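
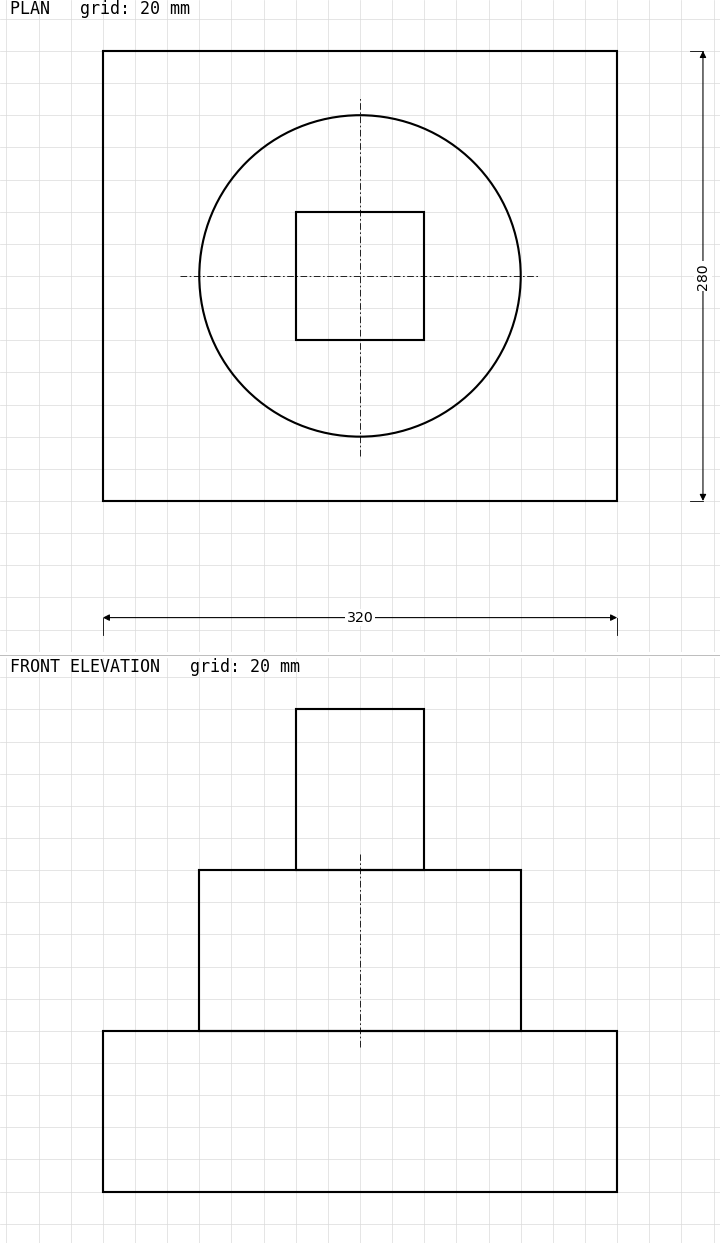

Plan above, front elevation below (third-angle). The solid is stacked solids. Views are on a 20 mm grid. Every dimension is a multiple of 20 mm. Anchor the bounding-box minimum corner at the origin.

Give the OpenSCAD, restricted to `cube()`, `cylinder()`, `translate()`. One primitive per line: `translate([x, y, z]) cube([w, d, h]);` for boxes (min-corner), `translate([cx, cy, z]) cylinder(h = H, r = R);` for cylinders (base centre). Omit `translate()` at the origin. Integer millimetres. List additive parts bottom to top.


cube([320, 280, 100]);
translate([160, 140, 100]) cylinder(h = 100, r = 100);
translate([120, 100, 200]) cube([80, 80, 100]);


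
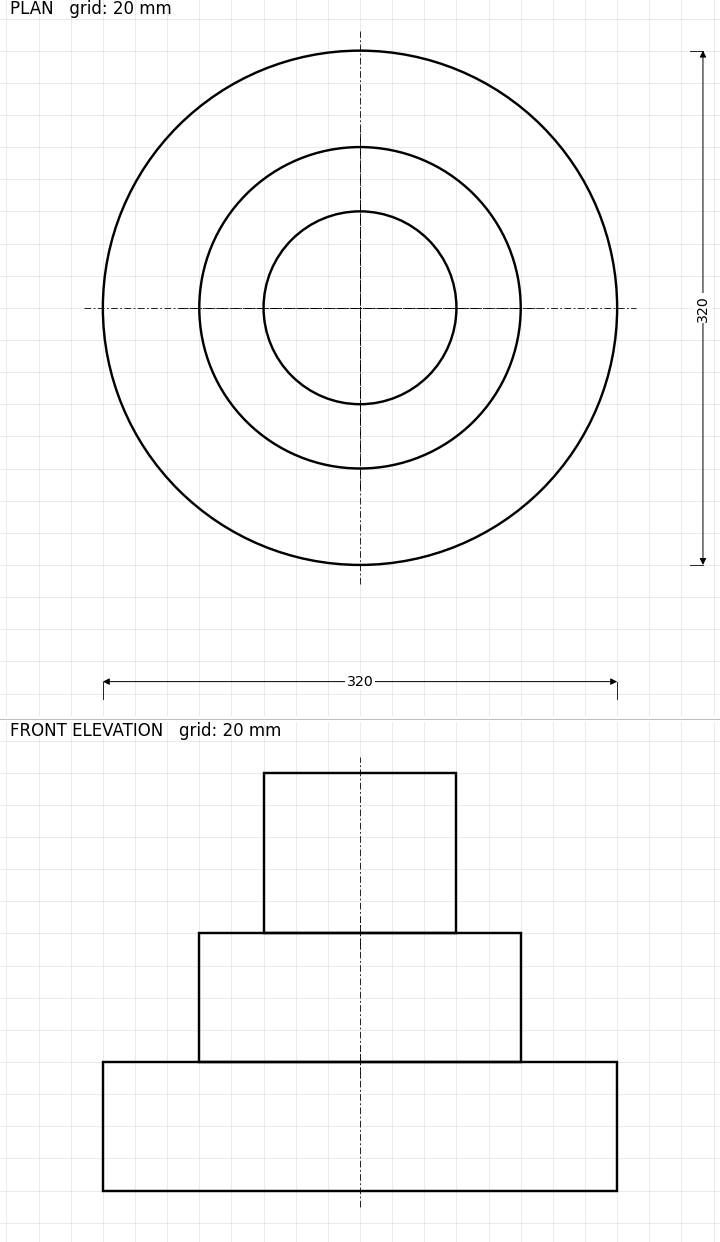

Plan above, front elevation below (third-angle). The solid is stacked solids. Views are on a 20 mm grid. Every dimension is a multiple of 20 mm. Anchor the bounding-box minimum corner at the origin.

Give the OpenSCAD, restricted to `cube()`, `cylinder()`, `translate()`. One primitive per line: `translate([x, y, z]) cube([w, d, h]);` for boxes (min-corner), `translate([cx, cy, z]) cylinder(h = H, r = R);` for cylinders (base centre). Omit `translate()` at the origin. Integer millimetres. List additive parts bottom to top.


translate([160, 160, 0]) cylinder(h = 80, r = 160);
translate([160, 160, 80]) cylinder(h = 80, r = 100);
translate([160, 160, 160]) cylinder(h = 100, r = 60);


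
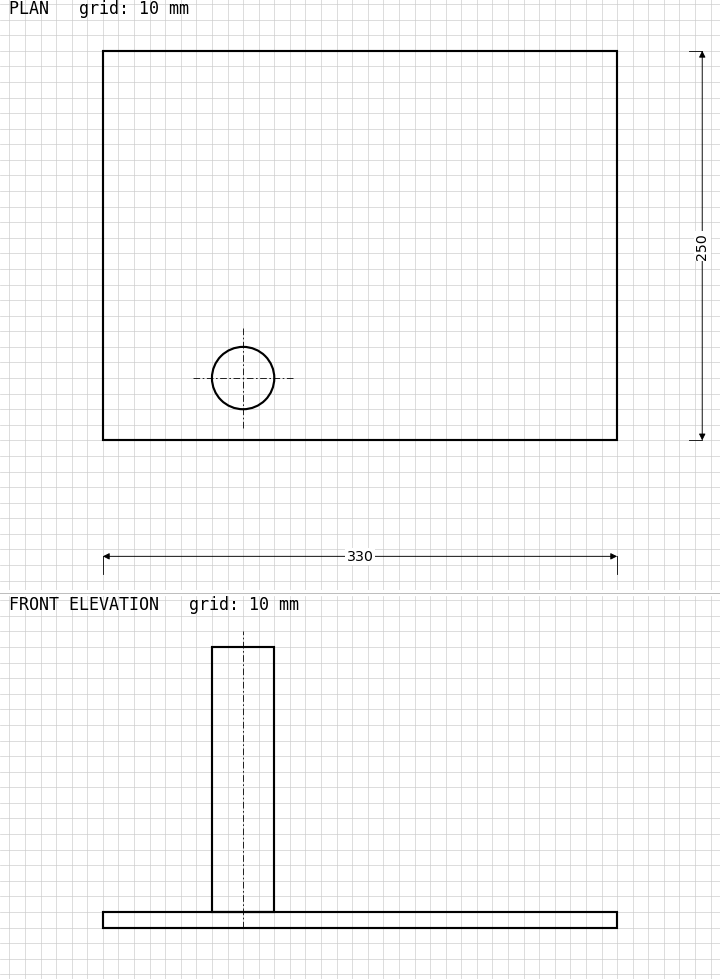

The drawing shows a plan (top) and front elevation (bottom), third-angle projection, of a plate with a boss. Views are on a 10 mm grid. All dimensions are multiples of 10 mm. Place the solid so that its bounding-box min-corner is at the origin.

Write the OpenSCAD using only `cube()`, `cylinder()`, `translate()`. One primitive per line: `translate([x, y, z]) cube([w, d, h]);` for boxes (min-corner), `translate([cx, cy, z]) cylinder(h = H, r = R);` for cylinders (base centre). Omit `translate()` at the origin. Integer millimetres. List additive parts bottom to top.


cube([330, 250, 10]);
translate([90, 40, 10]) cylinder(h = 170, r = 20);


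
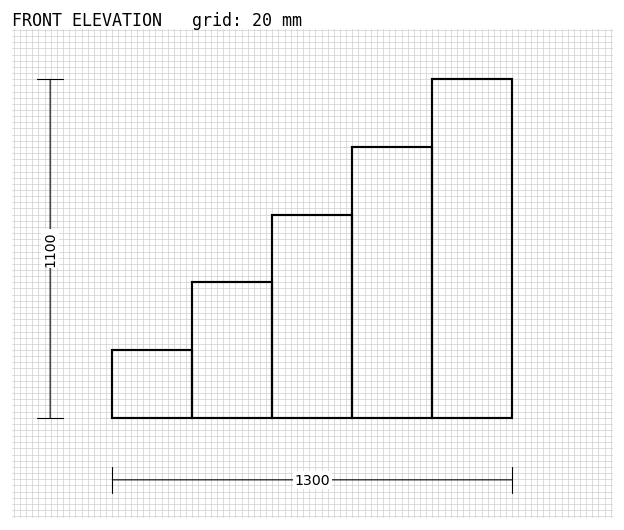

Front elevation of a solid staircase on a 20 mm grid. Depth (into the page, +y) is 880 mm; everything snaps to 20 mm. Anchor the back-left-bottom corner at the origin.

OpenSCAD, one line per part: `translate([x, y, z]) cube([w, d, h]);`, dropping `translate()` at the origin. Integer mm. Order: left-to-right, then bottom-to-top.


cube([260, 880, 220]);
translate([260, 0, 0]) cube([260, 880, 440]);
translate([520, 0, 0]) cube([260, 880, 660]);
translate([780, 0, 0]) cube([260, 880, 880]);
translate([1040, 0, 0]) cube([260, 880, 1100]);


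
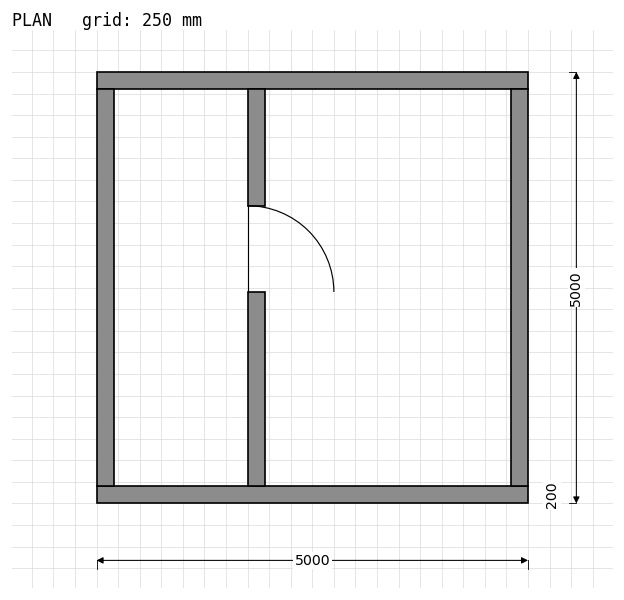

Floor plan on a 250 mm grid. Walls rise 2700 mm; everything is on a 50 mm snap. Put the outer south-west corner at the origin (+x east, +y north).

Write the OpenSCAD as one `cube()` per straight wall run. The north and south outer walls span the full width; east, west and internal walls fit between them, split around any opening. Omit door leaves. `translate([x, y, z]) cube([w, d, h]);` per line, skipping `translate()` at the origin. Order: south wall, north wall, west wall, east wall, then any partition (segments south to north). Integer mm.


cube([5000, 200, 2700]);
translate([0, 4800, 0]) cube([5000, 200, 2700]);
translate([0, 200, 0]) cube([200, 4600, 2700]);
translate([4800, 200, 0]) cube([200, 4600, 2700]);
translate([1750, 200, 0]) cube([200, 2250, 2700]);
translate([1750, 3450, 0]) cube([200, 1350, 2700]);


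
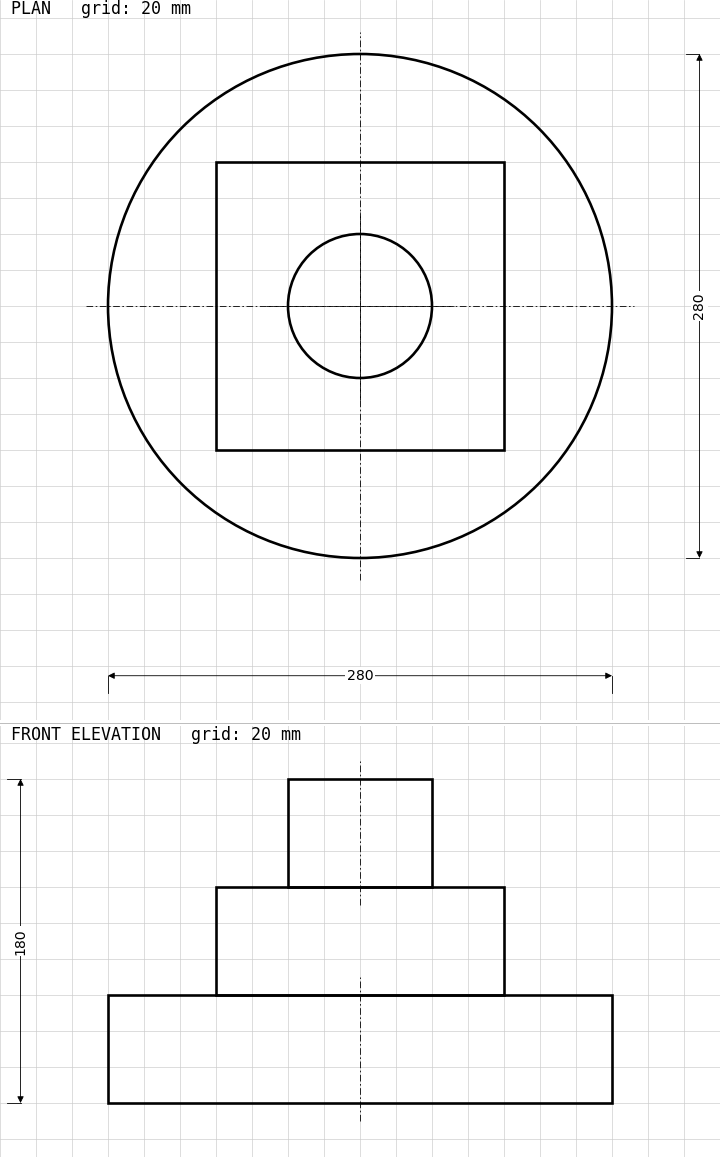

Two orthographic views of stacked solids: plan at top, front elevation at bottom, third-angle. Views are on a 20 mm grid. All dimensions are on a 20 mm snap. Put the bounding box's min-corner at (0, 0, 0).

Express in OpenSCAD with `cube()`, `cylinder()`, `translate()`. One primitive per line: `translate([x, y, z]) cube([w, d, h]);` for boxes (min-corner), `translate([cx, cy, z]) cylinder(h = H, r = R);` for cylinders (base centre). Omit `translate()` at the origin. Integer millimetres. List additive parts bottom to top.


translate([140, 140, 0]) cylinder(h = 60, r = 140);
translate([60, 60, 60]) cube([160, 160, 60]);
translate([140, 140, 120]) cylinder(h = 60, r = 40);


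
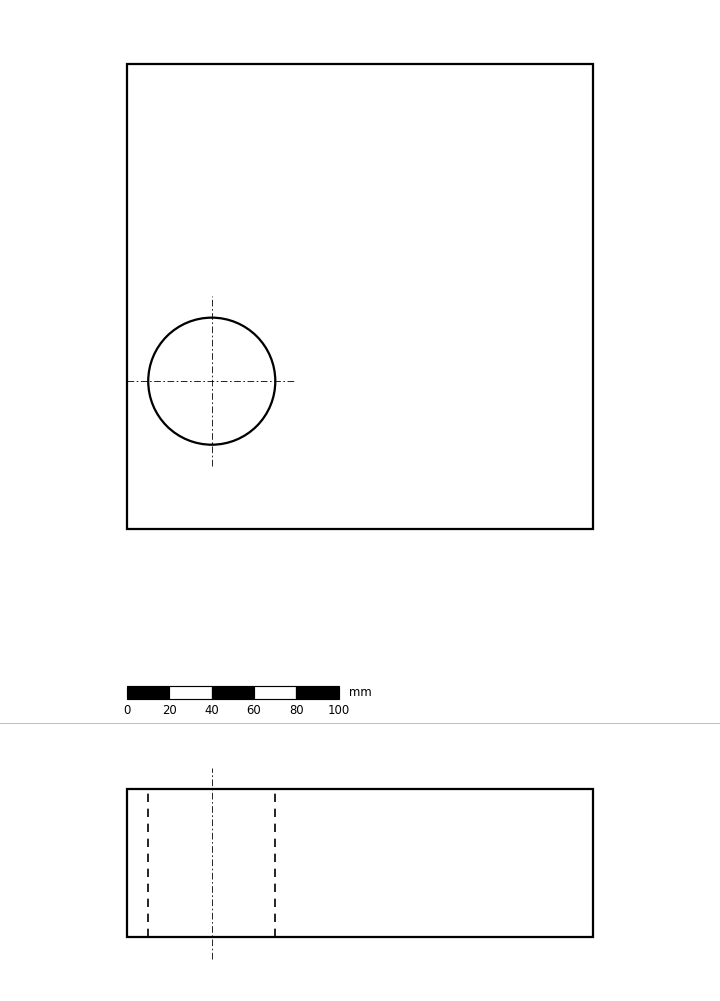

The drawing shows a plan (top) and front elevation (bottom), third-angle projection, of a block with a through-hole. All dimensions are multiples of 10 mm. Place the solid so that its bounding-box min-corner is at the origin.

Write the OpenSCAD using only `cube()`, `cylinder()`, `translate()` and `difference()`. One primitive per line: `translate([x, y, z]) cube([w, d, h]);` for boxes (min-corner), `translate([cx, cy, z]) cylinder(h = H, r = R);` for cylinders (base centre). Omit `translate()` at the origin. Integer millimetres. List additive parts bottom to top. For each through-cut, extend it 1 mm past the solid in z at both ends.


difference() {
  cube([220, 220, 70]);
  translate([40, 70, -1]) cylinder(h = 72, r = 30);
}


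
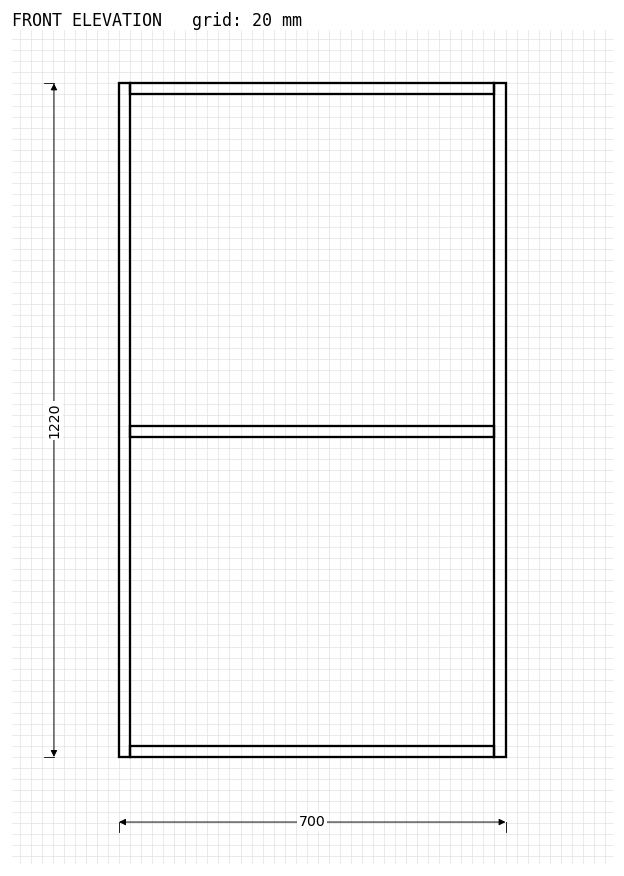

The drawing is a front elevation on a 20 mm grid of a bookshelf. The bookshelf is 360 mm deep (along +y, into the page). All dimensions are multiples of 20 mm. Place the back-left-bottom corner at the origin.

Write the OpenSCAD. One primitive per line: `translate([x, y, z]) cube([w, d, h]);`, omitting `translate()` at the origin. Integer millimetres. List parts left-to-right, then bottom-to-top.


cube([20, 360, 1220]);
translate([20, 0, 0]) cube([660, 360, 20]);
translate([20, 0, 580]) cube([660, 360, 20]);
translate([20, 0, 1200]) cube([660, 360, 20]);
translate([680, 0, 0]) cube([20, 360, 1220]);


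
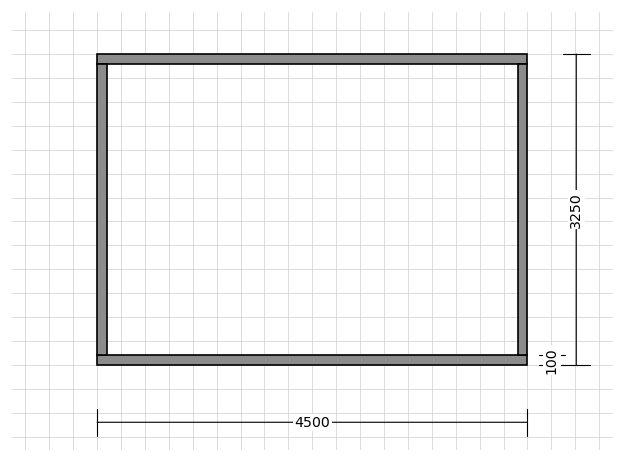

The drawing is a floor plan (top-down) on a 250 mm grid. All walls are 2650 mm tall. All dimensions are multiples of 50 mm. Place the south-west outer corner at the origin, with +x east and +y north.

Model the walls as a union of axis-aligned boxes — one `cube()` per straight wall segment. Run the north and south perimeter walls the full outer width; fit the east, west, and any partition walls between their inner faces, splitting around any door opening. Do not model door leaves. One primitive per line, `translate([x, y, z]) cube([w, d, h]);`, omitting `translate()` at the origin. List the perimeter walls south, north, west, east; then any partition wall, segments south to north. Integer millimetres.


cube([4500, 100, 2650]);
translate([0, 3150, 0]) cube([4500, 100, 2650]);
translate([0, 100, 0]) cube([100, 3050, 2650]);
translate([4400, 100, 0]) cube([100, 3050, 2650]);


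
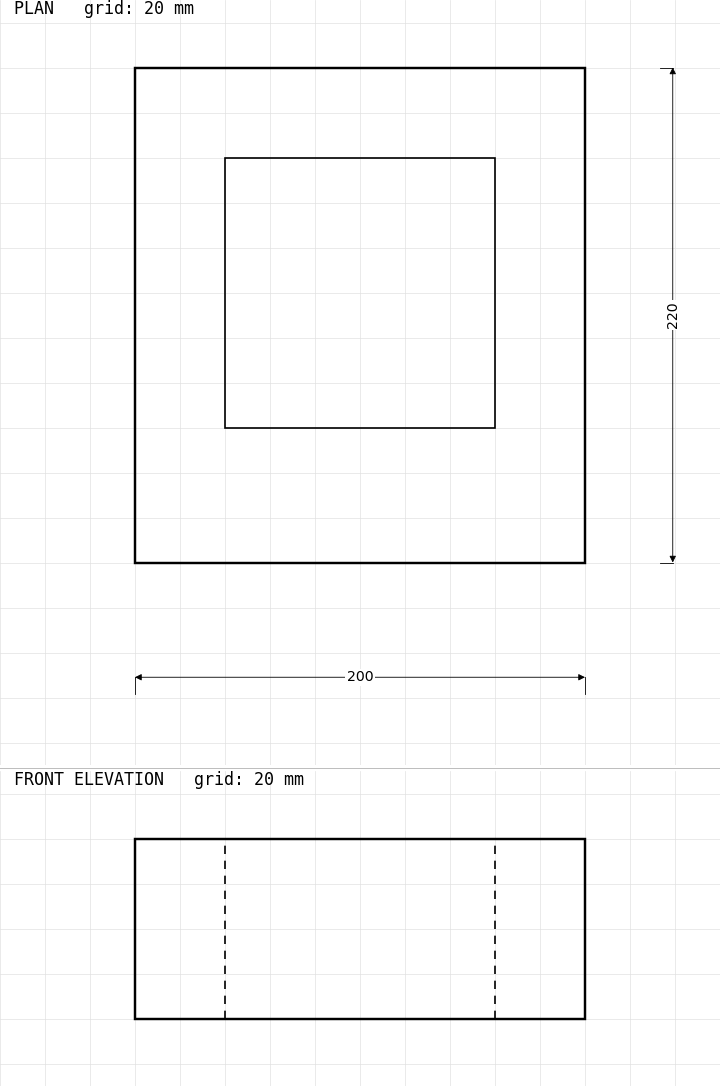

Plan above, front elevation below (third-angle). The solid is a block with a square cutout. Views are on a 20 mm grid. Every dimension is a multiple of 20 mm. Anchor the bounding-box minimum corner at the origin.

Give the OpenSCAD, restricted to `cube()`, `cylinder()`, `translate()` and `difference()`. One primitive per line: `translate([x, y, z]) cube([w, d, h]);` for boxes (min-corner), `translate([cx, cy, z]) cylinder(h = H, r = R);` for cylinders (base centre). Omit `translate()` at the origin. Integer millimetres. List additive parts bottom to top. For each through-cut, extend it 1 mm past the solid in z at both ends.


difference() {
  cube([200, 220, 80]);
  translate([40, 60, -1]) cube([120, 120, 82]);
}


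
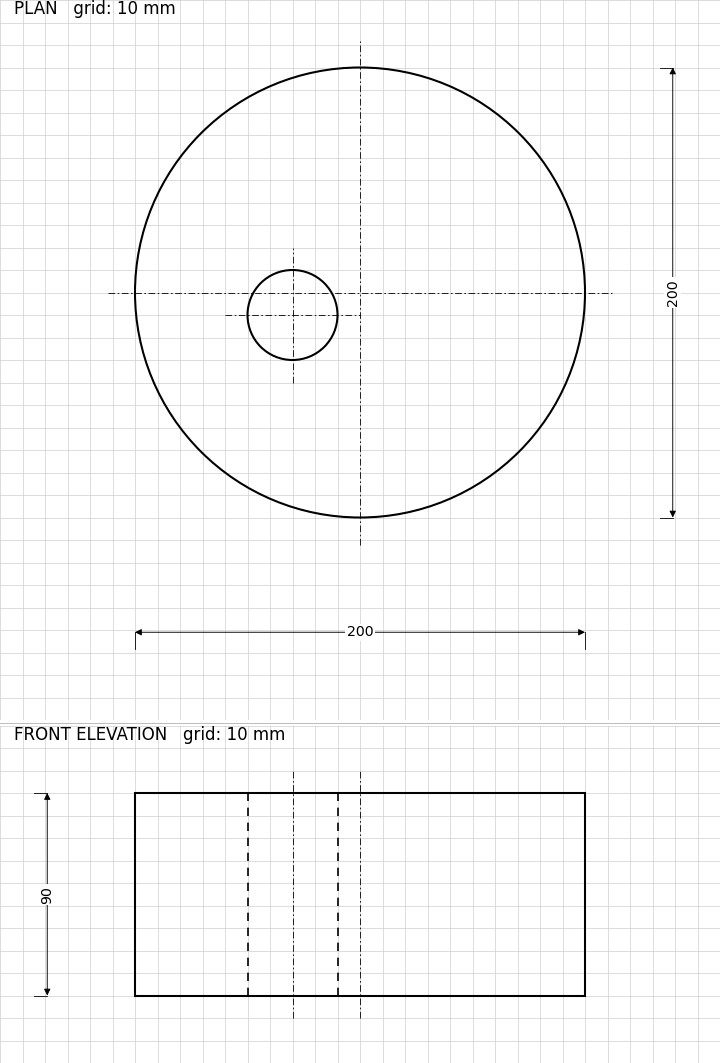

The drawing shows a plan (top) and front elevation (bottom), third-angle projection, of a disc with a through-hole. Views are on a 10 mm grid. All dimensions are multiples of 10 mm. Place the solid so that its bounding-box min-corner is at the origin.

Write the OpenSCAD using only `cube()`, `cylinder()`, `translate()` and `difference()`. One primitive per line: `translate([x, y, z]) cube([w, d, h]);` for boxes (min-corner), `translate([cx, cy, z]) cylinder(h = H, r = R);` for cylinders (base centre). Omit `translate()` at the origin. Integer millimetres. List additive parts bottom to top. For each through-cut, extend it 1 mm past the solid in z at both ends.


difference() {
  translate([100, 100, 0]) cylinder(h = 90, r = 100);
  translate([70, 90, -1]) cylinder(h = 92, r = 20);
}


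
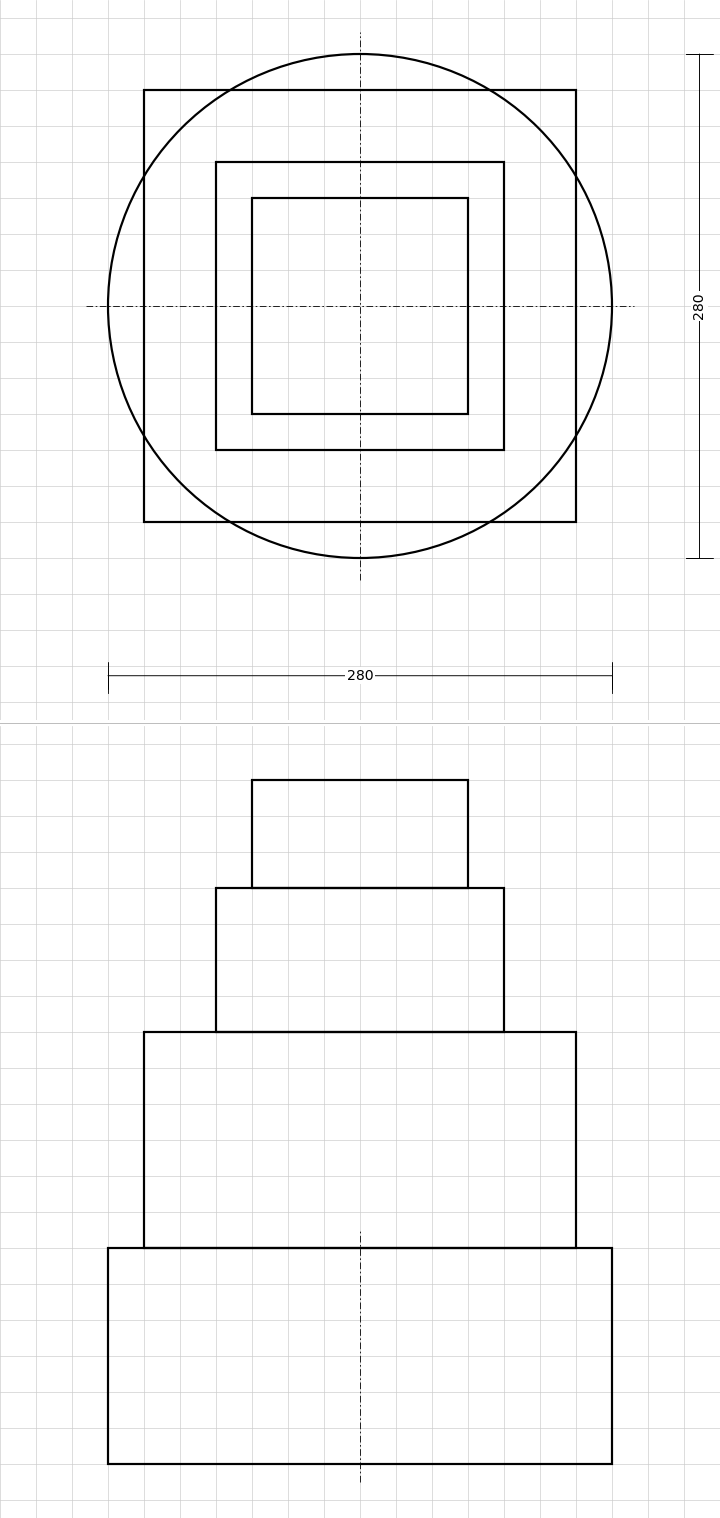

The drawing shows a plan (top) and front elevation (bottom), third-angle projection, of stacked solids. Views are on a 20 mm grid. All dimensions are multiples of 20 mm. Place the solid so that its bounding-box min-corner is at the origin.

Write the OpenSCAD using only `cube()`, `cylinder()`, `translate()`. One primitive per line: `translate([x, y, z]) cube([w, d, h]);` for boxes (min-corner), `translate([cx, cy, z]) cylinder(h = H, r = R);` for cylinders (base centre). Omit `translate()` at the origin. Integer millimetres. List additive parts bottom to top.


translate([140, 140, 0]) cylinder(h = 120, r = 140);
translate([20, 20, 120]) cube([240, 240, 120]);
translate([60, 60, 240]) cube([160, 160, 80]);
translate([80, 80, 320]) cube([120, 120, 60]);


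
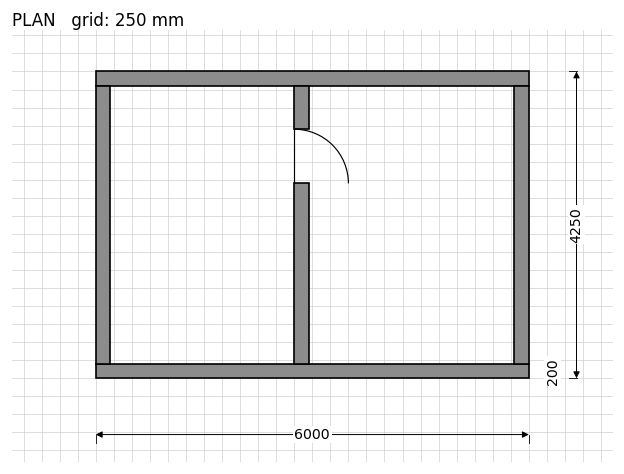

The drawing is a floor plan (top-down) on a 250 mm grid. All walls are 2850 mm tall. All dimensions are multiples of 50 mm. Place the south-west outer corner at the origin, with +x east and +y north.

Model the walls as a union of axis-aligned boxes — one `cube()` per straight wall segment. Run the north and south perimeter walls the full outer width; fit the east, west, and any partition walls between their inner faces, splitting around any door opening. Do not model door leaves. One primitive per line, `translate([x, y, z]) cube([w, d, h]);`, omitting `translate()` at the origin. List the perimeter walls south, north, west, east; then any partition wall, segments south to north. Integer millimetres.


cube([6000, 200, 2850]);
translate([0, 4050, 0]) cube([6000, 200, 2850]);
translate([0, 200, 0]) cube([200, 3850, 2850]);
translate([5800, 200, 0]) cube([200, 3850, 2850]);
translate([2750, 200, 0]) cube([200, 2500, 2850]);
translate([2750, 3450, 0]) cube([200, 600, 2850]);


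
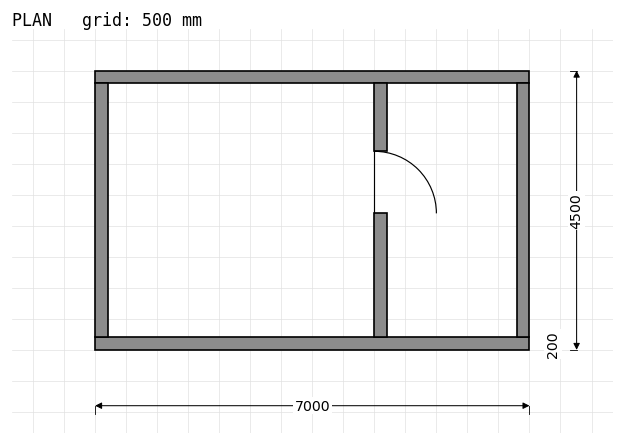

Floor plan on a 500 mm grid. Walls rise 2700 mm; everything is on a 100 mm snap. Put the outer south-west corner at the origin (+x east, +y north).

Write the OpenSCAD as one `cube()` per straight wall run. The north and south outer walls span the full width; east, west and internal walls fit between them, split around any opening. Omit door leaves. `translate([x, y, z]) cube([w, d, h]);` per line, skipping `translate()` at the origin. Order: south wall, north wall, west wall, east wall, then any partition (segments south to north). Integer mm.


cube([7000, 200, 2700]);
translate([0, 4300, 0]) cube([7000, 200, 2700]);
translate([0, 200, 0]) cube([200, 4100, 2700]);
translate([6800, 200, 0]) cube([200, 4100, 2700]);
translate([4500, 200, 0]) cube([200, 2000, 2700]);
translate([4500, 3200, 0]) cube([200, 1100, 2700]);


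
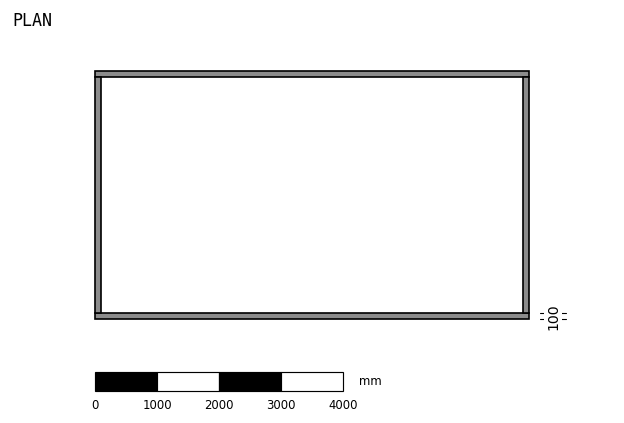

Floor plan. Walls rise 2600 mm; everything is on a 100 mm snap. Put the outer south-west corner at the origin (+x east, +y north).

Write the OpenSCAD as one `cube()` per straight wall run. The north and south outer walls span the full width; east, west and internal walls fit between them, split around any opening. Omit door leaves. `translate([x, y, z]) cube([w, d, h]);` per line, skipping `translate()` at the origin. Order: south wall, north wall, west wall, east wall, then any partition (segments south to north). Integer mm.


cube([7000, 100, 2600]);
translate([0, 3900, 0]) cube([7000, 100, 2600]);
translate([0, 100, 0]) cube([100, 3800, 2600]);
translate([6900, 100, 0]) cube([100, 3800, 2600]);


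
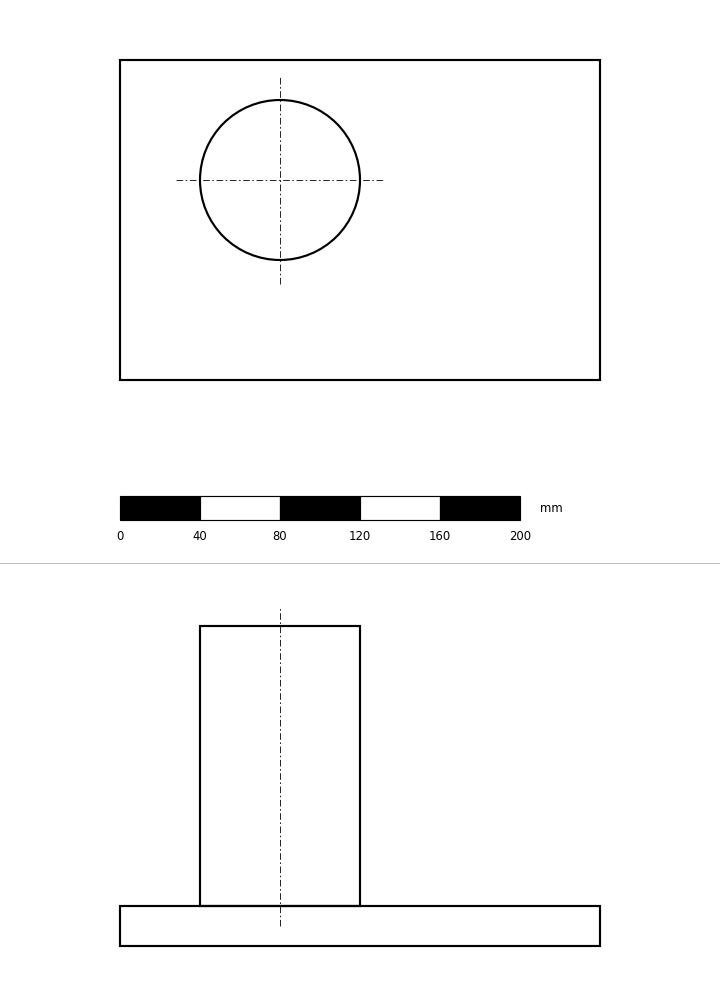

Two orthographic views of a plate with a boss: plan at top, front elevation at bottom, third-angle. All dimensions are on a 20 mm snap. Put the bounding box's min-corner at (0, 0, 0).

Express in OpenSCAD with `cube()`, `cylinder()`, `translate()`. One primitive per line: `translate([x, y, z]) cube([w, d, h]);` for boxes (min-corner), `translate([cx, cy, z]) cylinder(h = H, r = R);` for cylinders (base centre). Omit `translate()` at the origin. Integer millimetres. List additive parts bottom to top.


cube([240, 160, 20]);
translate([80, 100, 20]) cylinder(h = 140, r = 40);


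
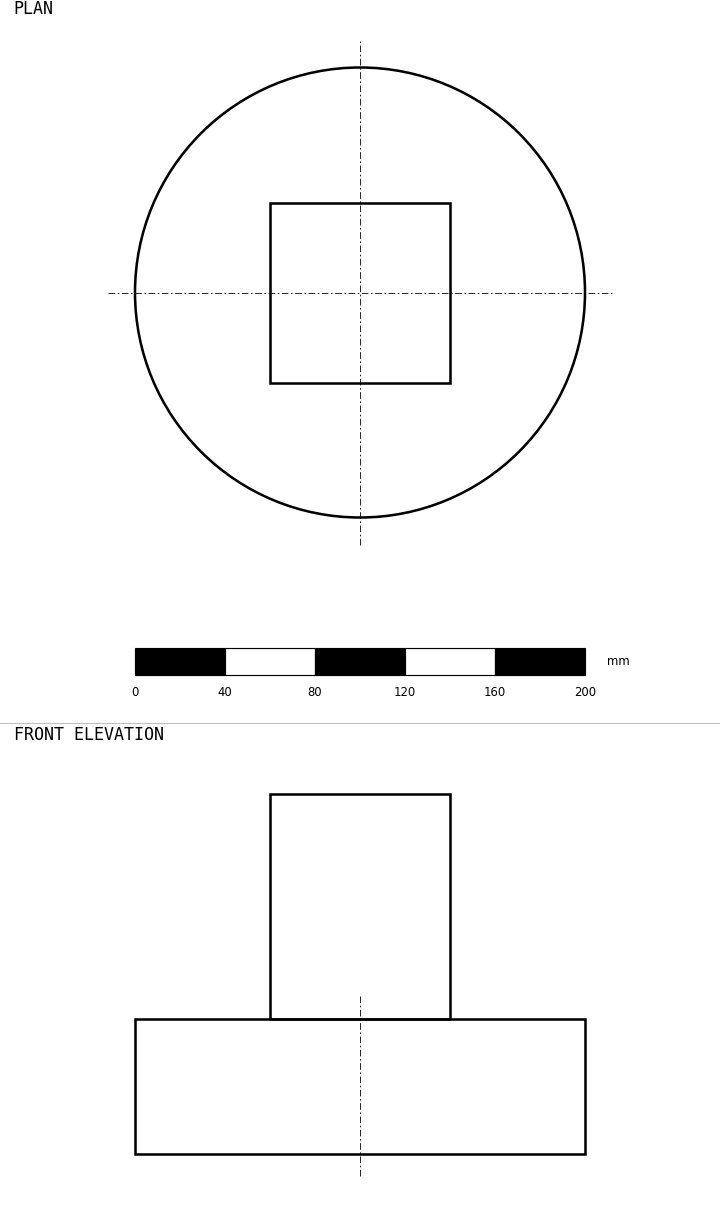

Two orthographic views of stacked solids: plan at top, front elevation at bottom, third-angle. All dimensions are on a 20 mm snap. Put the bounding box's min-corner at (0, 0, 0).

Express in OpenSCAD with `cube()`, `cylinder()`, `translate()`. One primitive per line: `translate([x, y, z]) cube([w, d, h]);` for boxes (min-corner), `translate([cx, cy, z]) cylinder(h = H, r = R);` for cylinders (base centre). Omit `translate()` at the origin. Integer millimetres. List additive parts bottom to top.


translate([100, 100, 0]) cylinder(h = 60, r = 100);
translate([60, 60, 60]) cube([80, 80, 100]);


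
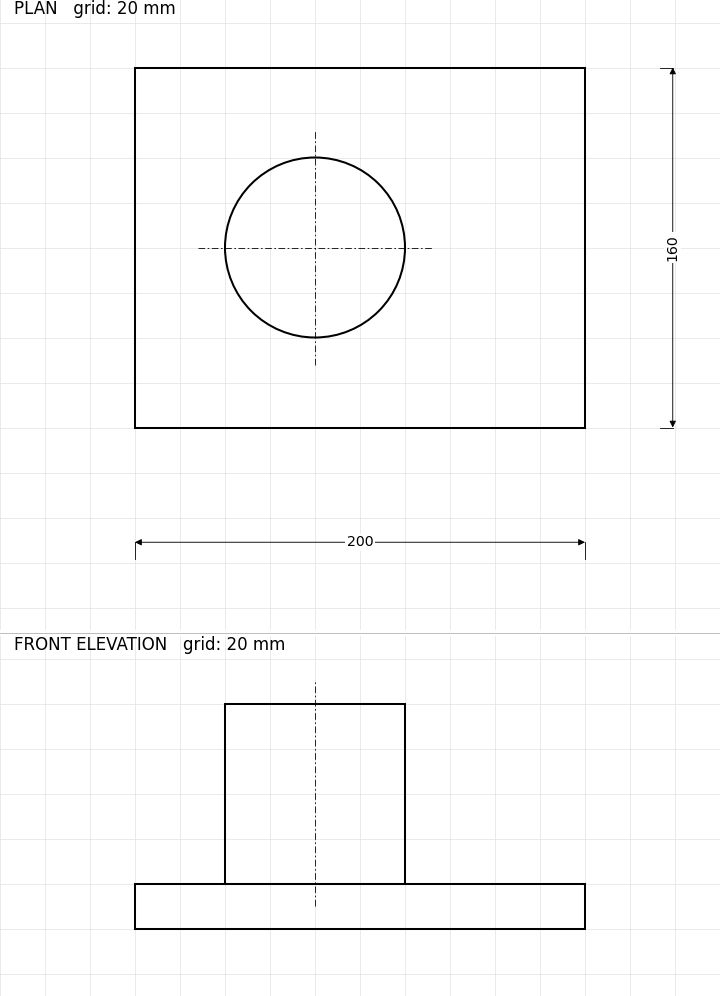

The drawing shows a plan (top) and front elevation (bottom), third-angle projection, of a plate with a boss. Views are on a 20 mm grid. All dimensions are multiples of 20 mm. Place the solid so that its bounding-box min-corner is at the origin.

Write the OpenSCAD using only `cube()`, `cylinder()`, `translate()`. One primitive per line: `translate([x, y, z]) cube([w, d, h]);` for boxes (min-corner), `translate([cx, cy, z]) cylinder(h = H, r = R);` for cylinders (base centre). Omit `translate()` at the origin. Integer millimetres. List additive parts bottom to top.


cube([200, 160, 20]);
translate([80, 80, 20]) cylinder(h = 80, r = 40);


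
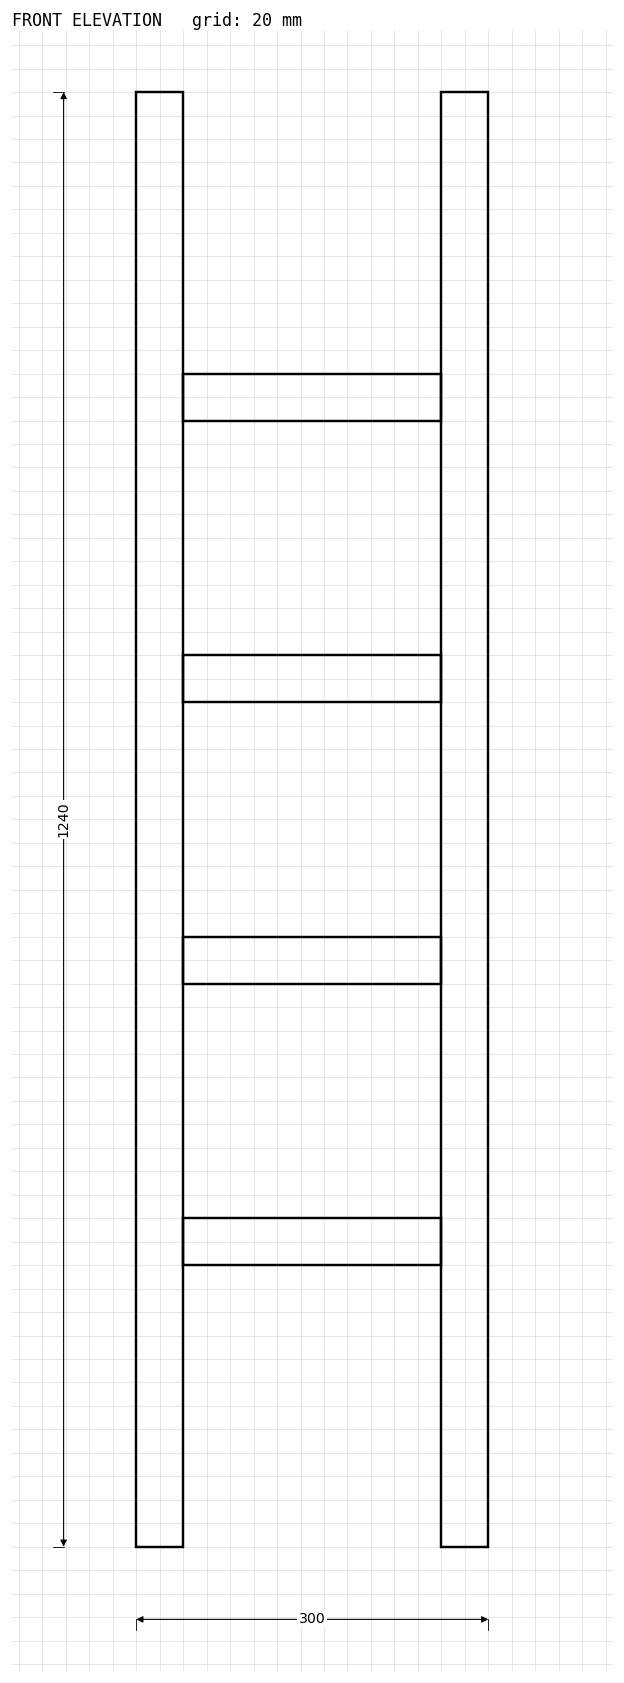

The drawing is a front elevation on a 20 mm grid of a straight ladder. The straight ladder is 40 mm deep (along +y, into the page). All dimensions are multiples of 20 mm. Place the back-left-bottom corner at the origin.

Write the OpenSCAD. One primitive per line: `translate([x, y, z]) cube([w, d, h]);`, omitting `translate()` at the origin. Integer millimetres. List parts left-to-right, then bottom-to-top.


cube([40, 40, 1240]);
translate([40, 0, 240]) cube([220, 40, 40]);
translate([40, 0, 480]) cube([220, 40, 40]);
translate([40, 0, 720]) cube([220, 40, 40]);
translate([40, 0, 960]) cube([220, 40, 40]);
translate([260, 0, 0]) cube([40, 40, 1240]);


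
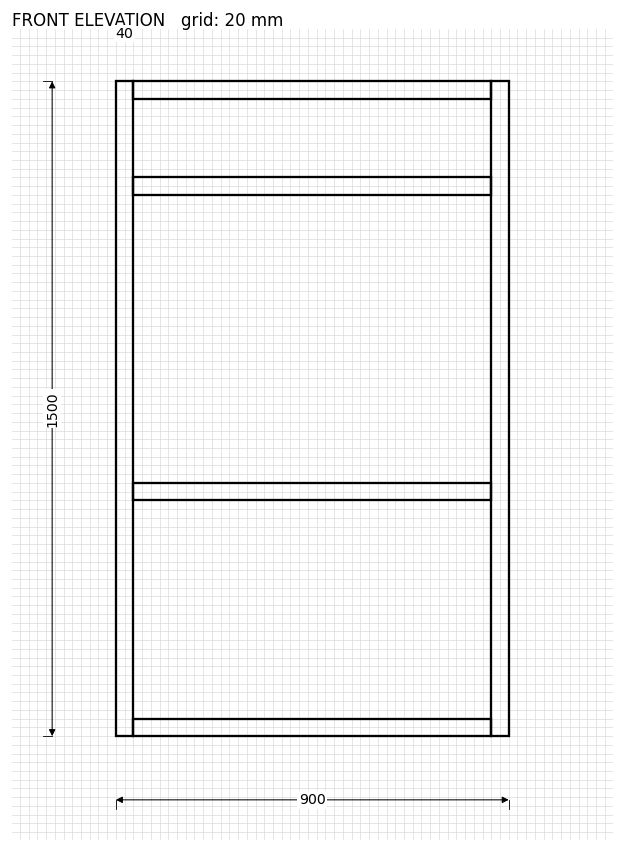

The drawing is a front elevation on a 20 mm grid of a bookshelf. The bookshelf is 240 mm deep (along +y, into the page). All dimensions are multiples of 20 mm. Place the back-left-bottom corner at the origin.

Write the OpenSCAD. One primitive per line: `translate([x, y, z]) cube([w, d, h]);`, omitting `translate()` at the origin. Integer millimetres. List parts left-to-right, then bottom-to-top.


cube([40, 240, 1500]);
translate([40, 0, 0]) cube([820, 240, 40]);
translate([40, 0, 540]) cube([820, 240, 40]);
translate([40, 0, 1240]) cube([820, 240, 40]);
translate([40, 0, 1460]) cube([820, 240, 40]);
translate([860, 0, 0]) cube([40, 240, 1500]);


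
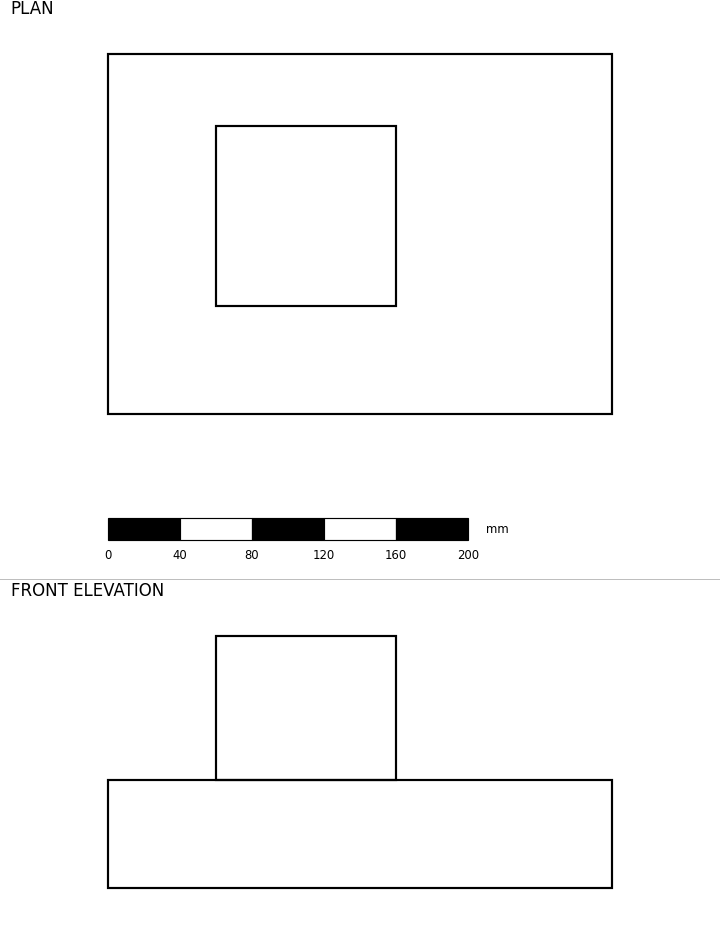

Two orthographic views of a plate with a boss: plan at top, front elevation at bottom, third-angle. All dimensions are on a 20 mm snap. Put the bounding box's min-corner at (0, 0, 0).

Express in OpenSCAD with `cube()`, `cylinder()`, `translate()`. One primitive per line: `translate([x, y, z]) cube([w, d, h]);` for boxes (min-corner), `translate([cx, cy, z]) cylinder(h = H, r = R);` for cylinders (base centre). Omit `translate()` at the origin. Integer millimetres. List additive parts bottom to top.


cube([280, 200, 60]);
translate([60, 60, 60]) cube([100, 100, 80]);


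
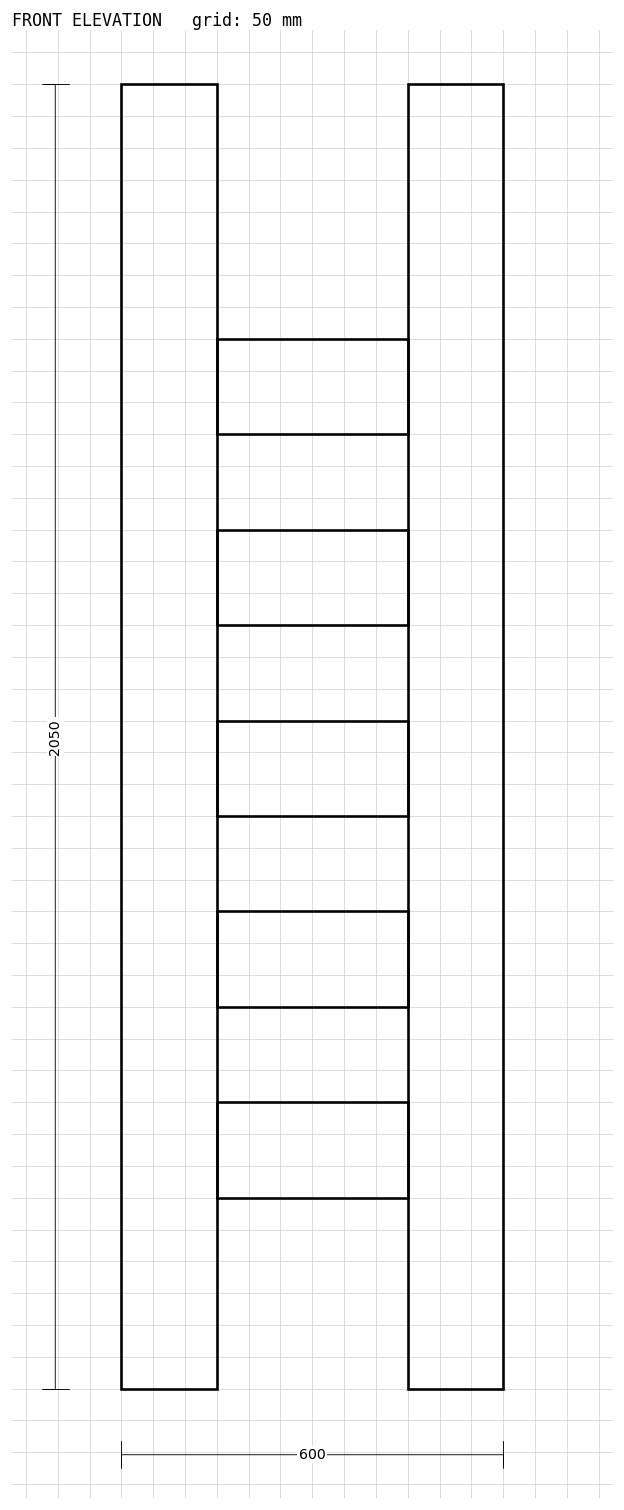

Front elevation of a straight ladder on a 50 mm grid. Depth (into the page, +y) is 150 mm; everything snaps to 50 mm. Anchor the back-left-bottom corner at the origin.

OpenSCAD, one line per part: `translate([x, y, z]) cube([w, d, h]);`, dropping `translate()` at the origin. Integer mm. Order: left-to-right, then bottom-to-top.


cube([150, 150, 2050]);
translate([150, 0, 300]) cube([300, 150, 150]);
translate([150, 0, 600]) cube([300, 150, 150]);
translate([150, 0, 900]) cube([300, 150, 150]);
translate([150, 0, 1200]) cube([300, 150, 150]);
translate([150, 0, 1500]) cube([300, 150, 150]);
translate([450, 0, 0]) cube([150, 150, 2050]);


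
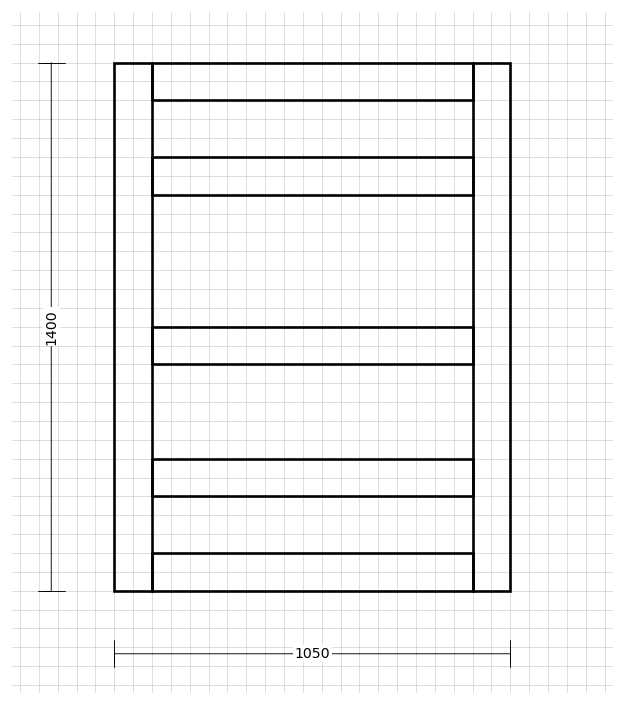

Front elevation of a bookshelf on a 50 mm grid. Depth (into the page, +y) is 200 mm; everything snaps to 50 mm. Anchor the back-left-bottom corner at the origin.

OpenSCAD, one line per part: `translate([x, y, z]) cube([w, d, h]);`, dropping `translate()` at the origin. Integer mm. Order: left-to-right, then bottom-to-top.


cube([100, 200, 1400]);
translate([100, 0, 0]) cube([850, 200, 100]);
translate([100, 0, 250]) cube([850, 200, 100]);
translate([100, 0, 600]) cube([850, 200, 100]);
translate([100, 0, 1050]) cube([850, 200, 100]);
translate([100, 0, 1300]) cube([850, 200, 100]);
translate([950, 0, 0]) cube([100, 200, 1400]);


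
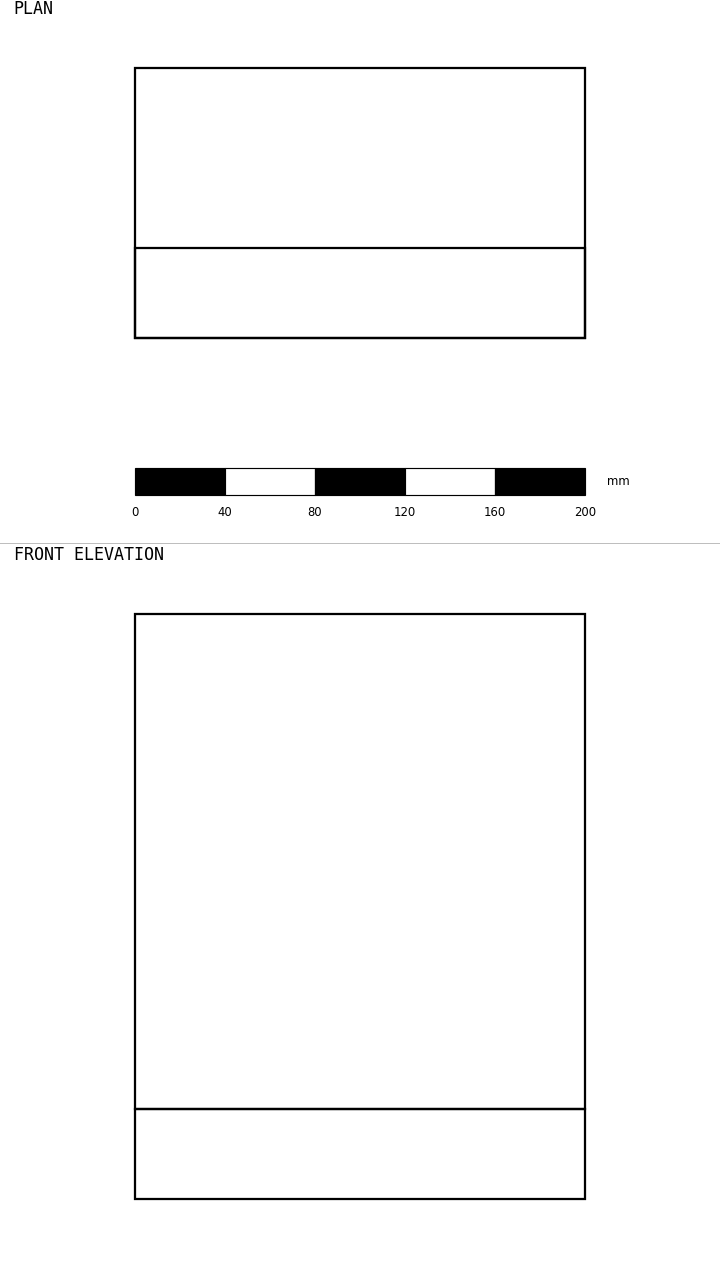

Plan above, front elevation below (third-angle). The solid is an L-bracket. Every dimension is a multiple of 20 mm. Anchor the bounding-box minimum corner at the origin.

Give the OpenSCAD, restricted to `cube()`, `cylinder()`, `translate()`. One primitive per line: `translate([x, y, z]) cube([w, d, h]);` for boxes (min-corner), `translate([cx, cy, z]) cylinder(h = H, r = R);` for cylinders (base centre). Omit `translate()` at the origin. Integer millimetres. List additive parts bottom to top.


cube([200, 120, 40]);
translate([0, 0, 40]) cube([200, 40, 220]);


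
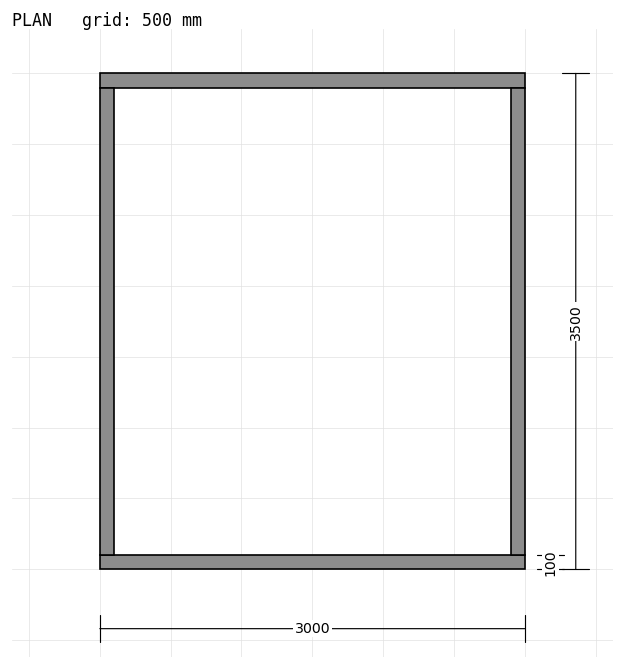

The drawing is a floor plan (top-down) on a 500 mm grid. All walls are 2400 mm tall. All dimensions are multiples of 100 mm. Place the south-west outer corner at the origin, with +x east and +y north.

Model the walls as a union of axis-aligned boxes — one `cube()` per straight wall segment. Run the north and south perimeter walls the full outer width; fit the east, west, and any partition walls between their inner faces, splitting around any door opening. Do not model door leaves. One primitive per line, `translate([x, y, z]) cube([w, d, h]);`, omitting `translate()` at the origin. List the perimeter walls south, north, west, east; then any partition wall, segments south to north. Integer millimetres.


cube([3000, 100, 2400]);
translate([0, 3400, 0]) cube([3000, 100, 2400]);
translate([0, 100, 0]) cube([100, 3300, 2400]);
translate([2900, 100, 0]) cube([100, 3300, 2400]);


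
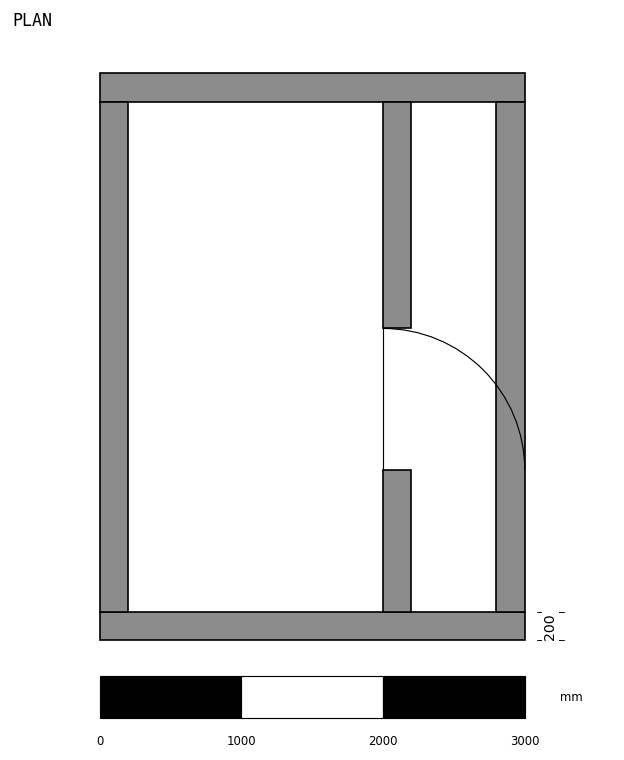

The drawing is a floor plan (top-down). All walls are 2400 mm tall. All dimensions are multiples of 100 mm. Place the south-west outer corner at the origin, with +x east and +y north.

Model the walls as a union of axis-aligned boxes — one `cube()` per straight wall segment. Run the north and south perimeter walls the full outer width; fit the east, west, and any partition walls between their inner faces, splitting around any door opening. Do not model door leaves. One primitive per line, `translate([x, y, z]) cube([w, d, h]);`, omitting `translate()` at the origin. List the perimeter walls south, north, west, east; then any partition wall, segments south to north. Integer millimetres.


cube([3000, 200, 2400]);
translate([0, 3800, 0]) cube([3000, 200, 2400]);
translate([0, 200, 0]) cube([200, 3600, 2400]);
translate([2800, 200, 0]) cube([200, 3600, 2400]);
translate([2000, 200, 0]) cube([200, 1000, 2400]);
translate([2000, 2200, 0]) cube([200, 1600, 2400]);


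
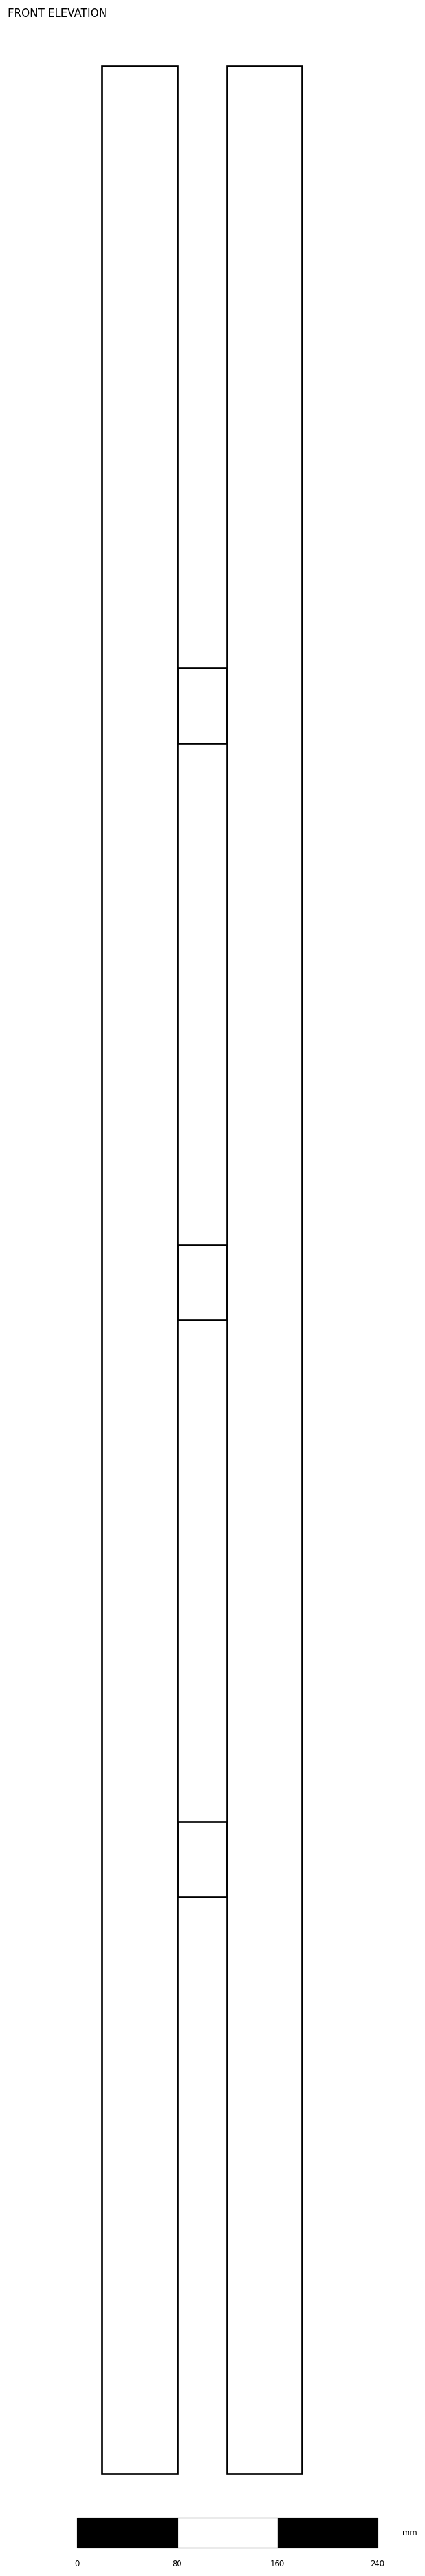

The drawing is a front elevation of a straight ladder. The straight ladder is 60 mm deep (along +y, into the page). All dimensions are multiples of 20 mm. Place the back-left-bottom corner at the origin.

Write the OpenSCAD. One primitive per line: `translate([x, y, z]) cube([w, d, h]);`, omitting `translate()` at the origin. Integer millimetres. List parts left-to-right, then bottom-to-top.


cube([60, 60, 1920]);
translate([60, 0, 460]) cube([40, 60, 60]);
translate([60, 0, 920]) cube([40, 60, 60]);
translate([60, 0, 1380]) cube([40, 60, 60]);
translate([100, 0, 0]) cube([60, 60, 1920]);


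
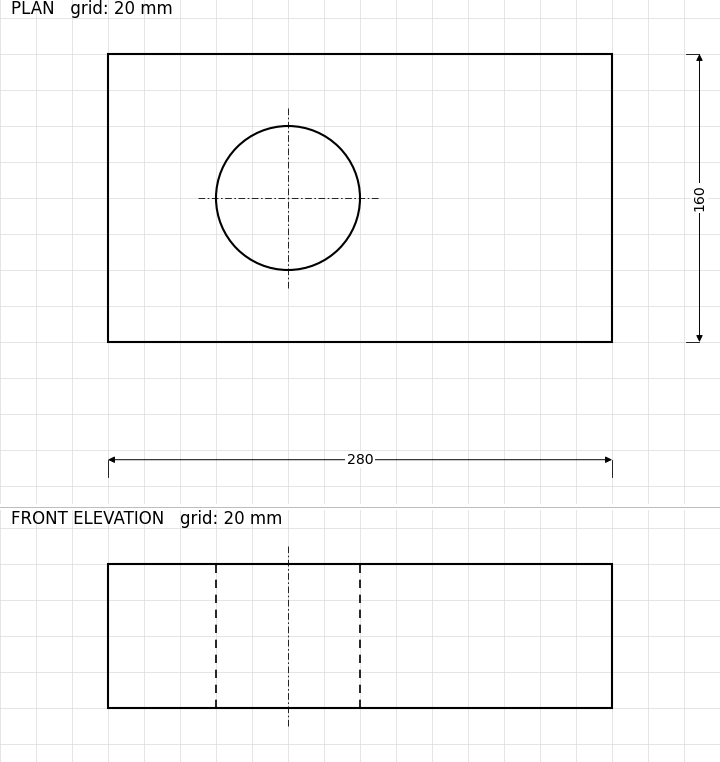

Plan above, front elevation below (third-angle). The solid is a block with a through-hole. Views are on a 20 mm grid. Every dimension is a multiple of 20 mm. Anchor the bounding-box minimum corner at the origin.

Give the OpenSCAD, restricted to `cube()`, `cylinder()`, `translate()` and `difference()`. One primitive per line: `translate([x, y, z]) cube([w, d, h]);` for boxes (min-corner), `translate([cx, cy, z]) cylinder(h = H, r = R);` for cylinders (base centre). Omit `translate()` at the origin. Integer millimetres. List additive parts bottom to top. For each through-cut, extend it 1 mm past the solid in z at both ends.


difference() {
  cube([280, 160, 80]);
  translate([100, 80, -1]) cylinder(h = 82, r = 40);
}


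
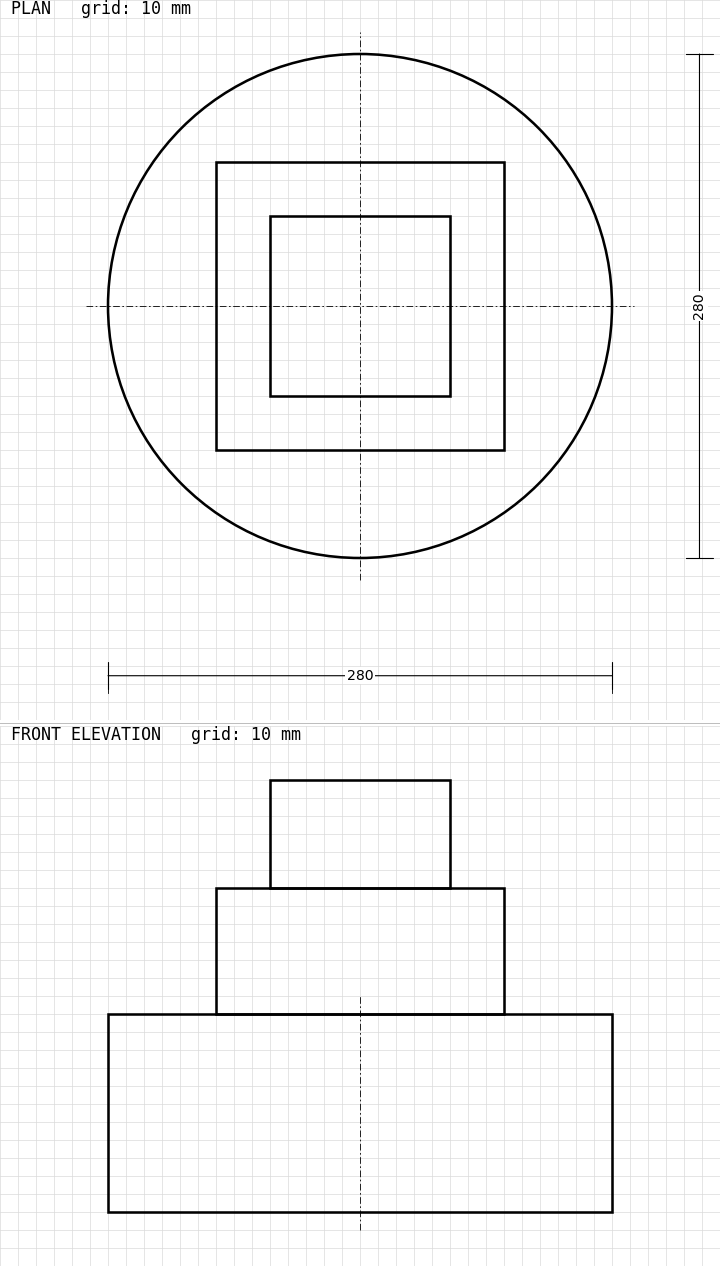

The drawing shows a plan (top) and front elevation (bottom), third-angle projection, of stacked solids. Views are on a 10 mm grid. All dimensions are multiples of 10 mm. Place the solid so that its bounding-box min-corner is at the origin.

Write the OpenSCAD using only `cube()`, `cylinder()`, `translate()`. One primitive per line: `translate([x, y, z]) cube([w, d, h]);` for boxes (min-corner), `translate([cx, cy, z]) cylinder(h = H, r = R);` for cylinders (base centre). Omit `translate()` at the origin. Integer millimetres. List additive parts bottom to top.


translate([140, 140, 0]) cylinder(h = 110, r = 140);
translate([60, 60, 110]) cube([160, 160, 70]);
translate([90, 90, 180]) cube([100, 100, 60]);


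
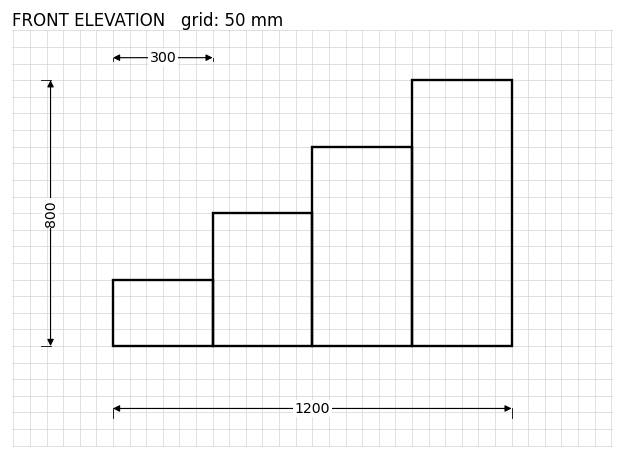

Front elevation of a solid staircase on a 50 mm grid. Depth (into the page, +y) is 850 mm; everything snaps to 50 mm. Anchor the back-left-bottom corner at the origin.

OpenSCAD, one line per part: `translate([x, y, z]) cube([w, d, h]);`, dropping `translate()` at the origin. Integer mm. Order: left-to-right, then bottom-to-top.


cube([300, 850, 200]);
translate([300, 0, 0]) cube([300, 850, 400]);
translate([600, 0, 0]) cube([300, 850, 600]);
translate([900, 0, 0]) cube([300, 850, 800]);


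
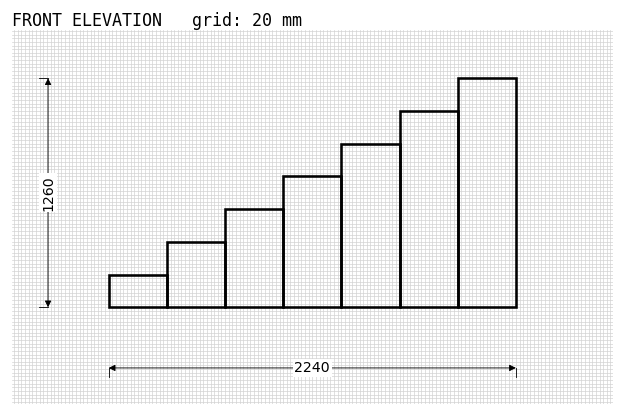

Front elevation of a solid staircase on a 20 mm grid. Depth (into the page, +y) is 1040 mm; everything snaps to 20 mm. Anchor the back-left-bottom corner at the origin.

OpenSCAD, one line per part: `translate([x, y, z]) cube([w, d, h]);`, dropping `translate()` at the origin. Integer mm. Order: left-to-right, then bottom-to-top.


cube([320, 1040, 180]);
translate([320, 0, 0]) cube([320, 1040, 360]);
translate([640, 0, 0]) cube([320, 1040, 540]);
translate([960, 0, 0]) cube([320, 1040, 720]);
translate([1280, 0, 0]) cube([320, 1040, 900]);
translate([1600, 0, 0]) cube([320, 1040, 1080]);
translate([1920, 0, 0]) cube([320, 1040, 1260]);


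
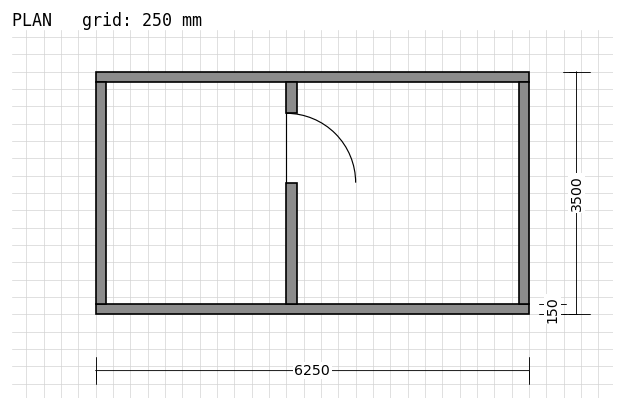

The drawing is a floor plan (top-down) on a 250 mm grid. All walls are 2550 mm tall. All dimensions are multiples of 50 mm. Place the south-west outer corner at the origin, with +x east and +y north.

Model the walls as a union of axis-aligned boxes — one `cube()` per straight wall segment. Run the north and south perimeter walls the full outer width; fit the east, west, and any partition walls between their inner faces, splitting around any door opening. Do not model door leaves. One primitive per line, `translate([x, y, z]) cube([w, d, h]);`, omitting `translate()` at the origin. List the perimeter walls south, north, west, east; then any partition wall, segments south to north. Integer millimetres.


cube([6250, 150, 2550]);
translate([0, 3350, 0]) cube([6250, 150, 2550]);
translate([0, 150, 0]) cube([150, 3200, 2550]);
translate([6100, 150, 0]) cube([150, 3200, 2550]);
translate([2750, 150, 0]) cube([150, 1750, 2550]);
translate([2750, 2900, 0]) cube([150, 450, 2550]);


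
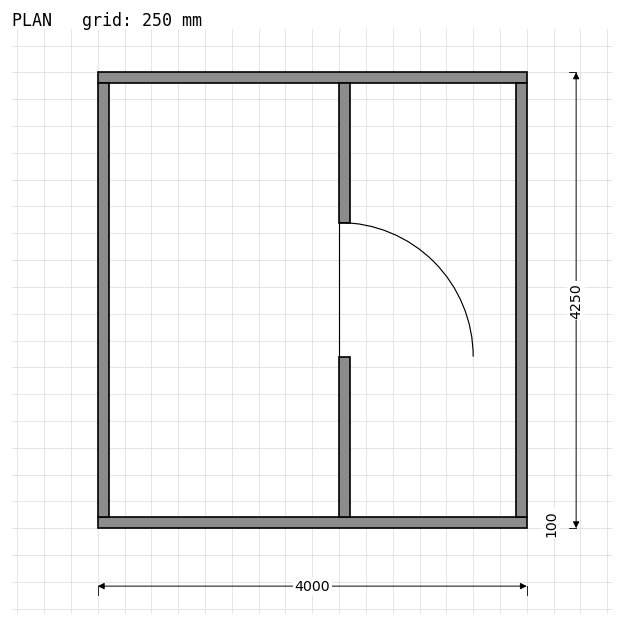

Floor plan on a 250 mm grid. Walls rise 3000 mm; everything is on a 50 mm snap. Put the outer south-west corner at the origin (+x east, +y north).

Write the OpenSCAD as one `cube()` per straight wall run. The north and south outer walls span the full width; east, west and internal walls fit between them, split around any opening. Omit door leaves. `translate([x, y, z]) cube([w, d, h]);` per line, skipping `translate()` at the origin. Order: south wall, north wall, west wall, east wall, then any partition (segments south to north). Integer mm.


cube([4000, 100, 3000]);
translate([0, 4150, 0]) cube([4000, 100, 3000]);
translate([0, 100, 0]) cube([100, 4050, 3000]);
translate([3900, 100, 0]) cube([100, 4050, 3000]);
translate([2250, 100, 0]) cube([100, 1500, 3000]);
translate([2250, 2850, 0]) cube([100, 1300, 3000]);


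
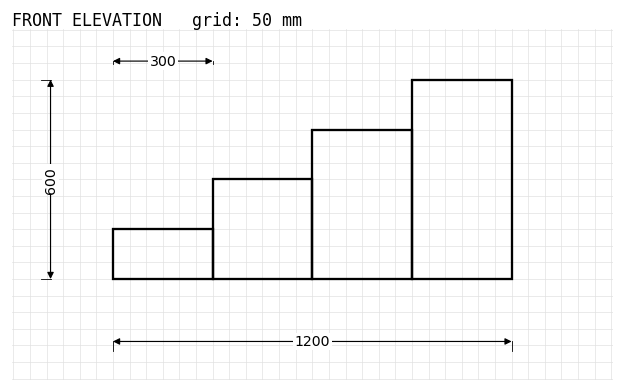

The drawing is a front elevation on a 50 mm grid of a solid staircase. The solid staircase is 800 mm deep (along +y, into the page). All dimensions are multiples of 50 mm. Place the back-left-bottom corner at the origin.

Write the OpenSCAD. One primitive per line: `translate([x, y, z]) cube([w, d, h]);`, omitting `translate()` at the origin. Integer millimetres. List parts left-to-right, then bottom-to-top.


cube([300, 800, 150]);
translate([300, 0, 0]) cube([300, 800, 300]);
translate([600, 0, 0]) cube([300, 800, 450]);
translate([900, 0, 0]) cube([300, 800, 600]);


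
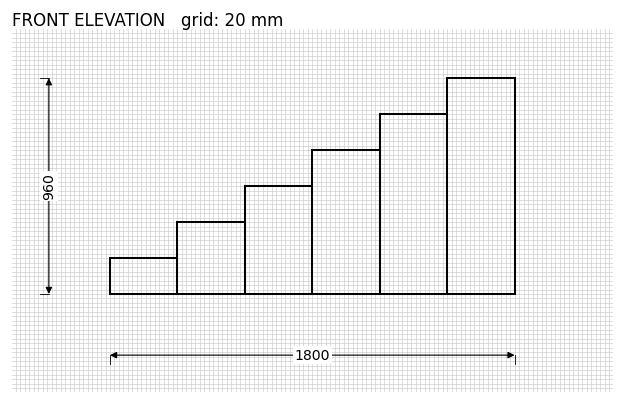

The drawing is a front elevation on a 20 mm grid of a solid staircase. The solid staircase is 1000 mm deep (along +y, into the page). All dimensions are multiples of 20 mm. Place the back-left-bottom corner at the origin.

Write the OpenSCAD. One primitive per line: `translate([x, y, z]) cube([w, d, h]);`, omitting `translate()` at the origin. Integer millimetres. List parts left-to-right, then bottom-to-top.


cube([300, 1000, 160]);
translate([300, 0, 0]) cube([300, 1000, 320]);
translate([600, 0, 0]) cube([300, 1000, 480]);
translate([900, 0, 0]) cube([300, 1000, 640]);
translate([1200, 0, 0]) cube([300, 1000, 800]);
translate([1500, 0, 0]) cube([300, 1000, 960]);


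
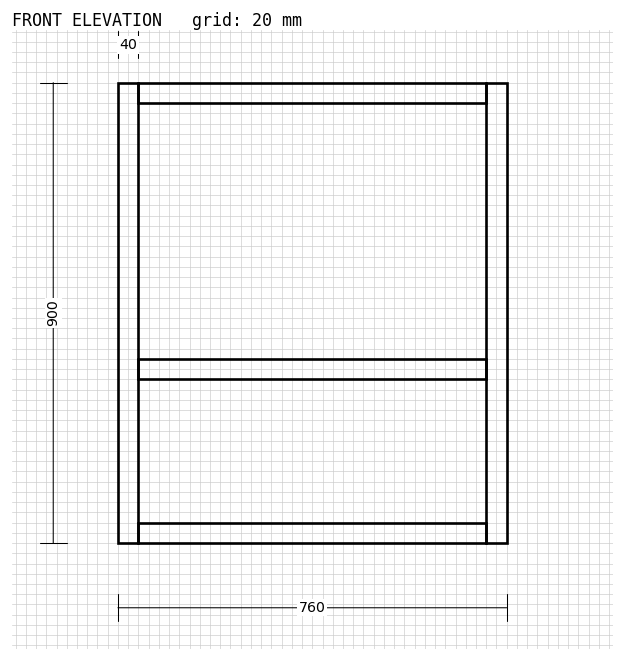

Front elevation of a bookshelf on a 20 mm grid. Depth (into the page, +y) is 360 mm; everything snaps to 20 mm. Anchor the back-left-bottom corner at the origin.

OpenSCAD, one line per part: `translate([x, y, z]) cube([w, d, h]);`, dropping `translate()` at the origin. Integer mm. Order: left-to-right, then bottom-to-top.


cube([40, 360, 900]);
translate([40, 0, 0]) cube([680, 360, 40]);
translate([40, 0, 320]) cube([680, 360, 40]);
translate([40, 0, 860]) cube([680, 360, 40]);
translate([720, 0, 0]) cube([40, 360, 900]);


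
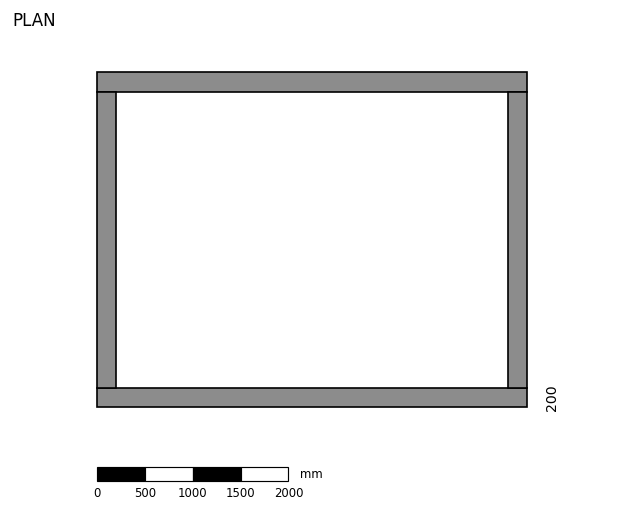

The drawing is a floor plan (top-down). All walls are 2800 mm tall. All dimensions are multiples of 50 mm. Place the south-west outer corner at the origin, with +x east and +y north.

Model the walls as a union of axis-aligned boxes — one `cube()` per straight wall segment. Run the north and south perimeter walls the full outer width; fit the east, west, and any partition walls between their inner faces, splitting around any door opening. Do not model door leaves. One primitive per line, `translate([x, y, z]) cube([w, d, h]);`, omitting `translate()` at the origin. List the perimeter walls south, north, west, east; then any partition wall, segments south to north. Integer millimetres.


cube([4500, 200, 2800]);
translate([0, 3300, 0]) cube([4500, 200, 2800]);
translate([0, 200, 0]) cube([200, 3100, 2800]);
translate([4300, 200, 0]) cube([200, 3100, 2800]);
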